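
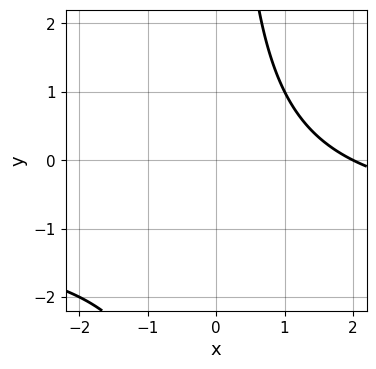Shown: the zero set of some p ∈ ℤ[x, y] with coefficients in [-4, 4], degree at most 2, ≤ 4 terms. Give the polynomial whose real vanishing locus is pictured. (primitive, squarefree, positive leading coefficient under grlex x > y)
Degree: the shape is more complex than any degree-1 curve, so deg p = 2.
Reading off the gridlines: no y-intercept at any integer in the box; it crosses the x-axis at the gridline x = 2.
These observations pin down the coefficients.

x*y + x - 2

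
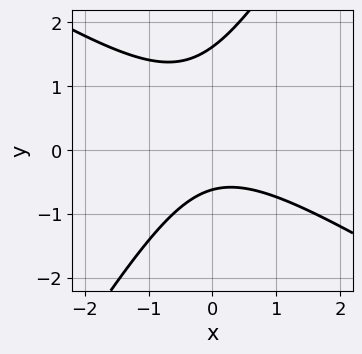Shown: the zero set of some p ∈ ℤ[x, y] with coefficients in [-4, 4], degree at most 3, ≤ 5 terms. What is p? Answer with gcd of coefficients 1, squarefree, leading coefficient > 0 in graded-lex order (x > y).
x^2 + x*y - y^2 + y + 1

1. Degree: no degree-1 curve has this shape, so deg p = 2.
2. Reading off the gridlines: no x-intercept at any integer in the box.
3. Together with the visible shape, these determine p as stated.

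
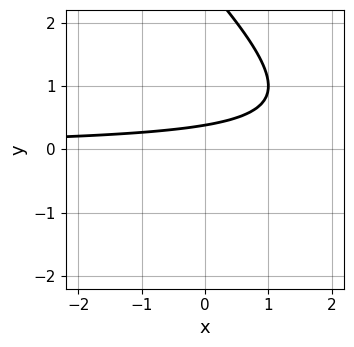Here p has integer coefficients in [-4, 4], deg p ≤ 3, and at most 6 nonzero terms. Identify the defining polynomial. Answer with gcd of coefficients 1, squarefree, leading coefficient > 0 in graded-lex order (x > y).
1. The degree is 2 — no degree-1 curve has this shape.
2. Observable constraints: no x-intercept at any integer in the box.
3. Solving for integer coefficients yields p as stated.

x*y + y^2 - 3*y + 1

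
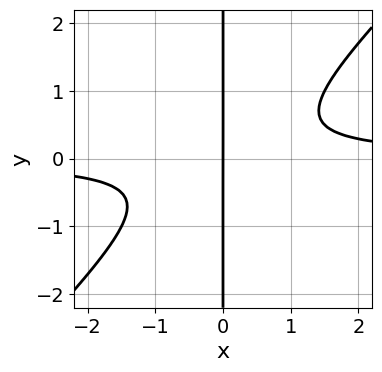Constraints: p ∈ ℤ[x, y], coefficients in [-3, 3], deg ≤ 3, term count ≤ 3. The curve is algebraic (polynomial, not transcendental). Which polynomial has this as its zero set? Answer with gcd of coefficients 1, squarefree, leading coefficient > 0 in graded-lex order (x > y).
2*x^2*y - 2*x*y^2 - x

(a) The degree is 3 — a generic line meets the curve in up to 3 points.
(b) Checking where it meets the axes: it crosses the x-axis at the gridline x = 0; the visible y-axis segment lies entirely on the curve.
(c) Together with the visible shape, these determine p as stated.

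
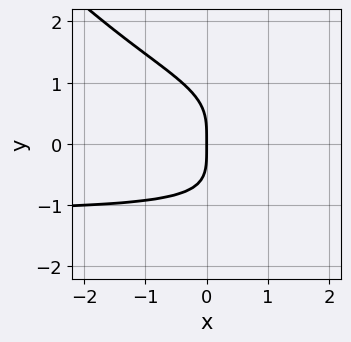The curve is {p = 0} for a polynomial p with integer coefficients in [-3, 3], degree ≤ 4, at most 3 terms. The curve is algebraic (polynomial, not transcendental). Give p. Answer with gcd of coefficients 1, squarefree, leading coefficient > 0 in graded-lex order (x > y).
(a) Degree: a generic line meets the curve in up to 4 points, so deg p = 4.
(b) Against the integer gridlines: it crosses the x-axis at the gridline x = 0; one y-axis crossing is at y = 0.
(c) Together with the visible shape, these determine p as stated.

2*x*y^3 + 2*y^4 + 3*x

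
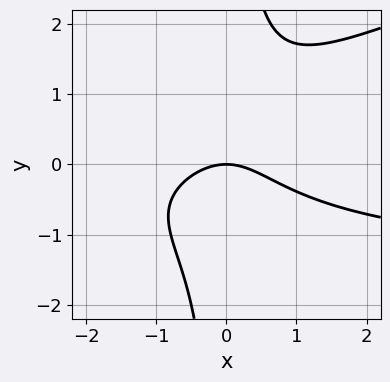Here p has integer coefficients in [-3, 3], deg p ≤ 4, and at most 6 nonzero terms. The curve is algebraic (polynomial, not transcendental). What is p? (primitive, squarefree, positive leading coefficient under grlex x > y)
First, deg p = 3. No degree-2 curve has this shape.
Then, observable constraints: one x-axis crossing is at x = 0; one y-axis crossing is at y = 0.
Finally, assembling these constraints gives the stated polynomial.

x^2*y - 3*x*y^2 + 2*x^2 + 3*y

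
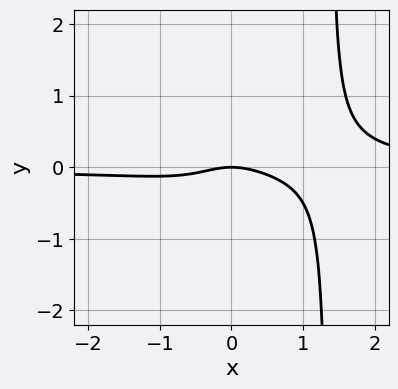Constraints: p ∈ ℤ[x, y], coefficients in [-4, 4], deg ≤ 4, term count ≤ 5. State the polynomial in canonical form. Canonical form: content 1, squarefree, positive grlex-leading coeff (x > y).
1. deg p = 4. A generic line meets the curve in up to 4 points.
2. Checking where it meets the axes: it crosses the x-axis at the gridline x = 0; it meets the y-axis at y = 0 (among the integer gridlines).
3. Matching integer coefficients to the picture gives p.

3*x^3*y - 3*x^2*y - x^2 - 2*y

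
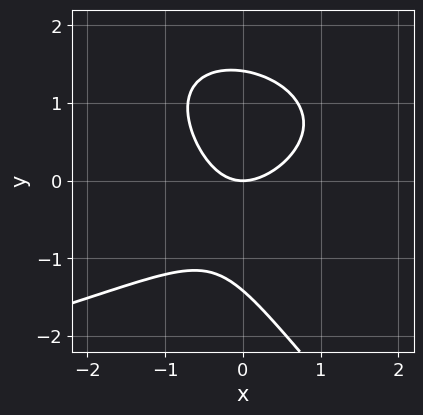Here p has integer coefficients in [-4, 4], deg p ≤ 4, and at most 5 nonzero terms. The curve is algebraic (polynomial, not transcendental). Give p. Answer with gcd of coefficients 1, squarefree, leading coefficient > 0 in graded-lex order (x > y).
1. deg p = 3.
2. From the visible intercepts: one y-axis crossing is at y = 0; it crosses the x-axis at the gridline x = 0.
3. These observations pin down the coefficients.

x*y^2 + y^3 + 2*x^2 - x*y - 2*y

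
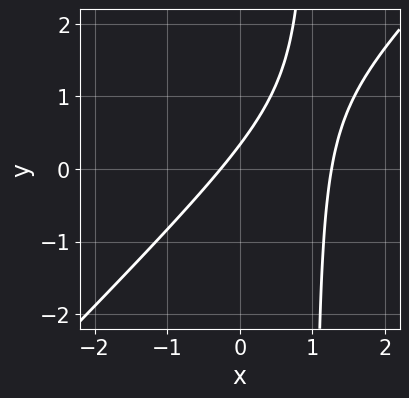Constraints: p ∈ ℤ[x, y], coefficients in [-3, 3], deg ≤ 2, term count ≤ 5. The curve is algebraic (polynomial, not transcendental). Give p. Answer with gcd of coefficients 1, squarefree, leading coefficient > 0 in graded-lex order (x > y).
The degree is 2 — a generic line meets the curve in up to 2 points.
Putting this together gives p.

3*x^2 - 3*x*y - 3*x + 3*y - 1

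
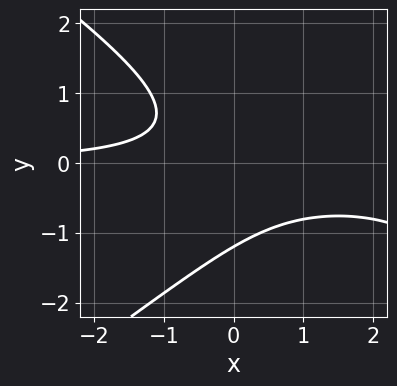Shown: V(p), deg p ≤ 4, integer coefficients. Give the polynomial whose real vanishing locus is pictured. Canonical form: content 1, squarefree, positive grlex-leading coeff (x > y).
x^2*y - 2*y^3 - 3*x*y - y^2 - 2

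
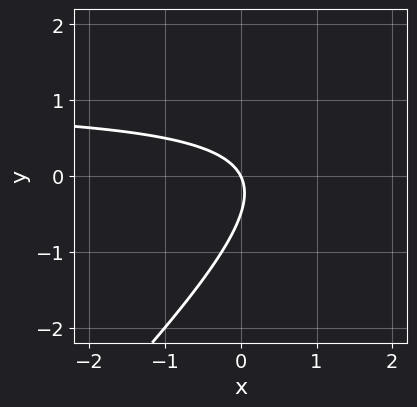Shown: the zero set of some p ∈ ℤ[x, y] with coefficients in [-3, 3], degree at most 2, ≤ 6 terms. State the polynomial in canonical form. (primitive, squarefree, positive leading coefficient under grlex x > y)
2*x*y - 2*y^2 - 2*x - y

deg p = 2.
Checking where it meets the axes: it meets the x-axis at x = 0 (among the integer gridlines); one y-axis crossing is at y = 0.
Solving for integer coefficients yields p as stated.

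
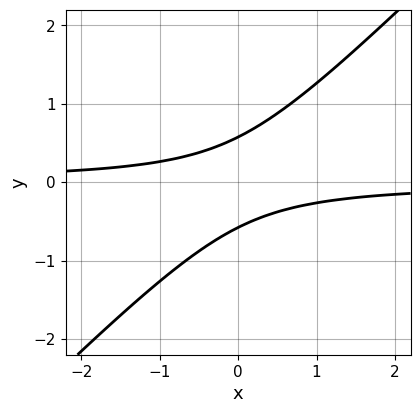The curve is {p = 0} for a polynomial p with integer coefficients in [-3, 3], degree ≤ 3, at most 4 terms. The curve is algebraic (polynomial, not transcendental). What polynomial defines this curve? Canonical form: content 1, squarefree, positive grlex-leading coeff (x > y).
3*x*y - 3*y^2 + 1

1. The degree is 2 — a generic line meets the curve in up to 2 points.
2. Reading off the gridlines: the curve avoids every integer x-axis point in the box.
3. Solving for integer coefficients yields p as stated.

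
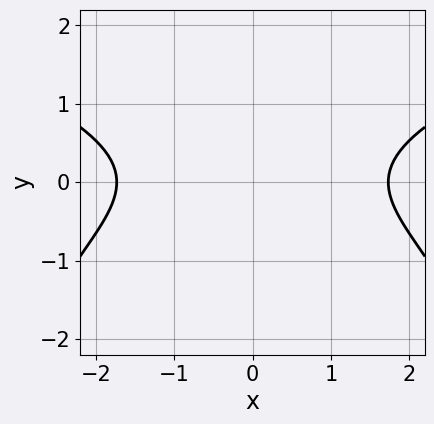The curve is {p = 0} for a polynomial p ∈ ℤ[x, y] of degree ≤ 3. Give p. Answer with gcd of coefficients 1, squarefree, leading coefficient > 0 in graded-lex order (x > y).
y^3 - x^2 + 3*y^2 + 3

(a) The degree is 3 — the shape is more complex than any degree-2 curve.
(b) Symmetries: the x ↦ −x reflection is a symmetry, so x appears only in even powers.
(c) From the visible intercepts: no y-intercept at any integer in the box.
(d) These observations pin down the coefficients.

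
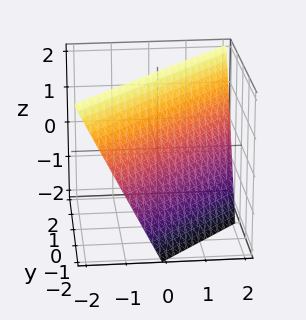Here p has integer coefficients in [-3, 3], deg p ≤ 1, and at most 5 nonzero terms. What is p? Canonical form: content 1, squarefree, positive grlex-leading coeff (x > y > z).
2*x - 2*y + z - 2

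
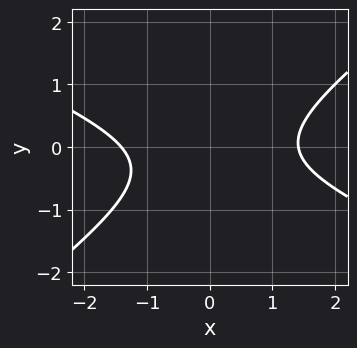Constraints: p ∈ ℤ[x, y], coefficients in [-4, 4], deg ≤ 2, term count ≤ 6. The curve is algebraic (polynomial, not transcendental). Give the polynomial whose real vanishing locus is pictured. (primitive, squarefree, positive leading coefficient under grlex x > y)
x^2 + x*y - 3*y^2 - y - 2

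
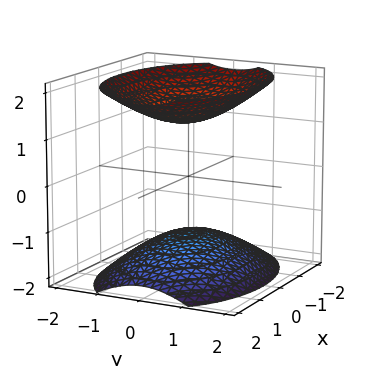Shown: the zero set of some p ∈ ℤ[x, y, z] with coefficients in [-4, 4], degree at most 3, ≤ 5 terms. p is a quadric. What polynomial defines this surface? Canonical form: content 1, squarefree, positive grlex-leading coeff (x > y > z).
x^2 + 2*y^2 - 2*z^2 + 3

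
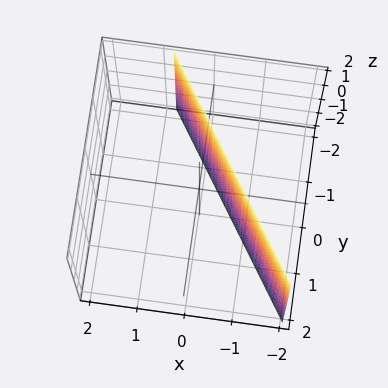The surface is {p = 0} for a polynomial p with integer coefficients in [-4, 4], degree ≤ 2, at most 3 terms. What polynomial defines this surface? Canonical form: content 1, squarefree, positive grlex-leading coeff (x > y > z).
3*x + 2*y + 2

1. The degree is 1 — every cross-section is a straight line — this is a plane.
2. From the axis intercepts and sections: no z-intercept at any integer in the box; it crosses the y-axis at the gridline y = -1.
3. Fitting integer coefficients to these (and the overall shape) gives p.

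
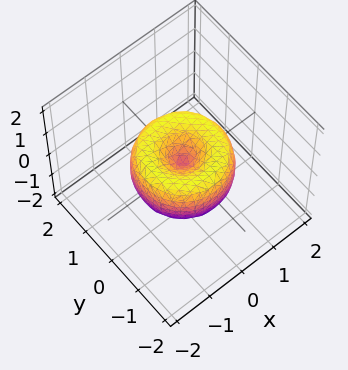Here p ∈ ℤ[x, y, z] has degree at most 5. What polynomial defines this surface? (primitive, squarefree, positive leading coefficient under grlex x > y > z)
First, deg p = 4. The shape is more complex than any degree-3 surface.
Then, by symmetry, the surface is invariant under rotation about z: p = q(x² + y², z).
Then, reading off the gridlines: it meets the x-axis at x = 0 (among the integer gridlines); it crosses the y-axis at the gridline y = 0.
Finally, these observations pin down the coefficients.

2*x^4 + 4*x^2*y^2 + 2*y^4 - 3*x^2 - 3*y^2 + 2*z^2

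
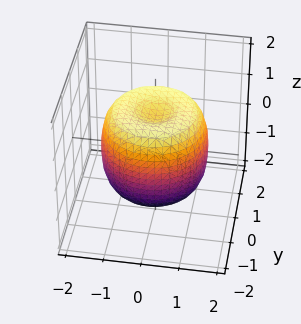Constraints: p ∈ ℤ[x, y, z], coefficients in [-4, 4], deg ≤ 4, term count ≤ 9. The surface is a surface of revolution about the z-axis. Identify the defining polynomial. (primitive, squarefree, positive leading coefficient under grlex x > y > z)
First, degree: no degree-3 surface has this shape, so deg p = 4.
Next, by symmetry, the surface is invariant under rotation about z: p = q(x² + y², z).
Then, from the axis intercepts and sections: a circular section at z = 0 has radius between 1 and 2; the z-axis gridline crossings are at z ∈ {-1, 1}.
Finally, assembling these constraints gives the stated polynomial.

2*x^4 + 4*x^2*y^2 + 2*y^4 - 3*x^2 - 3*y^2 + 2*z^2 - 2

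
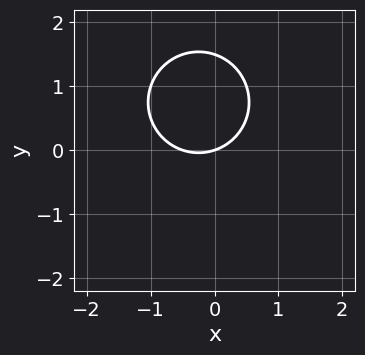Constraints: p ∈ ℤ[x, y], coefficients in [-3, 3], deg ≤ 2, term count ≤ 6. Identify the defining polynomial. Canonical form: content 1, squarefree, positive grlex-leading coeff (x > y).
The degree is 2 — a generic line meets the curve in up to 2 points.
Against the integer gridlines: it crosses the x-axis at the gridline x = 0; it meets the y-axis at y = 0 (among the integer gridlines).
Fitting integer coefficients to these (and the overall shape) gives p.

2*x^2 + 2*y^2 + x - 3*y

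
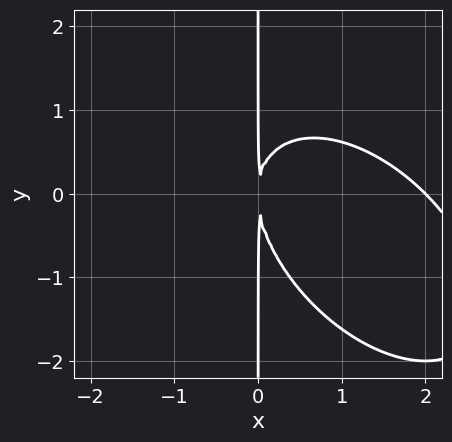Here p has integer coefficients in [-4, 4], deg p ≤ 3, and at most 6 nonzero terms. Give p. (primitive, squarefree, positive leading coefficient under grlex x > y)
x^3 + x^2*y + x*y^2 - 2*x^2

The degree is 3 — the shape is more complex than any degree-2 curve.
Checking where it meets the axes: it meets the x-axis at x = 2 (among the integer gridlines); the visible y-axis segment lies entirely on the curve.
Matching integer coefficients to the picture gives p.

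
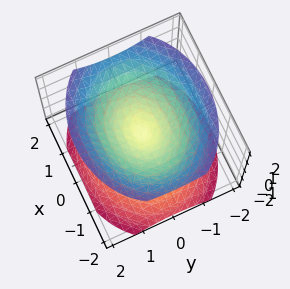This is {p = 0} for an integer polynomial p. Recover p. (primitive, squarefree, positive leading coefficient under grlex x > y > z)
First, I count 2 distinct pieces.
Next, deg p = 2.
Then, symmetries: mirror symmetry y ↦ −y ⇒ only even powers of y; mirror symmetry x ↦ −x ⇒ only even powers of x; the z ↦ −z reflection is a symmetry, so z appears only in even powers.
Then, observable constraints: it meets the x-axis at x = 0 (among the integer gridlines); it crosses the y-axis at the gridline y = 0; one z-axis crossing is at z = 0.
Finally, together with the visible shape, these determine p as stated.

2*x^2 + 3*y^2 - 3*z^2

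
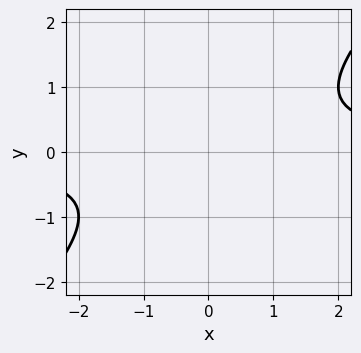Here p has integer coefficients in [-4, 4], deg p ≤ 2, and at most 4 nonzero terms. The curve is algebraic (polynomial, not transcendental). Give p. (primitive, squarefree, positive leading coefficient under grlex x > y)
First, the degree is 2 — a generic line meets the curve in up to 2 points.
Then, against the integer gridlines: no y-intercept at any integer in the box; the curve avoids every integer x-axis point in the box.
Finally, matching integer coefficients to the picture gives p.

x*y - y^2 - 1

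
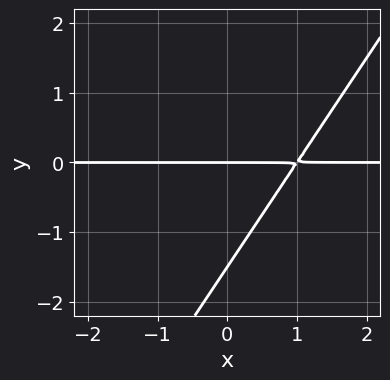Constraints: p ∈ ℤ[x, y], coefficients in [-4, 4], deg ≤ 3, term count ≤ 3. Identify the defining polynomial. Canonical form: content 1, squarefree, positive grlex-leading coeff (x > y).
3*x*y - 2*y^2 - 3*y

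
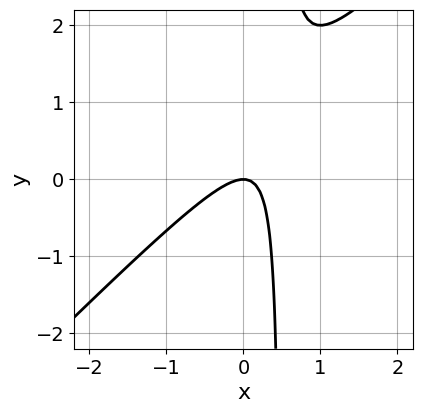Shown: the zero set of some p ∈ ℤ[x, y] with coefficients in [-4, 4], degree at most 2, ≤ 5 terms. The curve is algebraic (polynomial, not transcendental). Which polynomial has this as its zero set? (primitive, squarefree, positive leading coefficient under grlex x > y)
First, degree: a generic line meets the curve in up to 2 points, so deg p = 2.
Then, from the visible intercepts: one y-axis crossing is at y = 0; it crosses the x-axis at the gridline x = 0.
Finally, together with the visible shape, these determine p as stated.

2*x^2 - 2*x*y + y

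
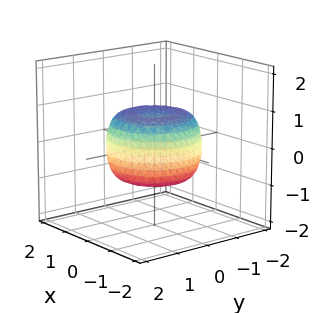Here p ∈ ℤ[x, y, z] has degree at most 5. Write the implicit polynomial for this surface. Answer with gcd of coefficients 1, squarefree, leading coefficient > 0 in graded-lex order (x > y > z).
2*x^4 + 4*x^2*y^2 + 2*y^4 - 2*x^2 - 2*y^2 + 3*z^2 - 2

First, degree: a generic line meets the surface in up to 4 points, so deg p = 4.
Then, by symmetry, the z-axis is an axis of rotation, so x and y enter only as x² + y².
Next, observable constraints: a circular section at z = 0 has radius between 1 and 2.
Finally, assembling these constraints gives the stated polynomial.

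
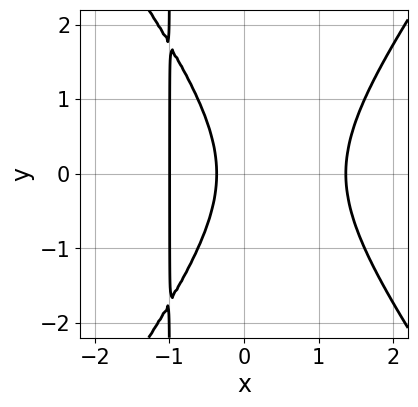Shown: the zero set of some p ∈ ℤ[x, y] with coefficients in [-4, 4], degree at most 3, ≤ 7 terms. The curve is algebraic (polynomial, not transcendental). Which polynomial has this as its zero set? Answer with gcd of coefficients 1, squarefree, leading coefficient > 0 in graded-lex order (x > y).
First, the degree is 3 — the shape is more complex than any degree-2 curve.
Then, symmetries: it's symmetric under y → −y, forcing even powers of y.
Next, observable constraints: it meets the x-axis at x = -1 (among the integer gridlines); the curve avoids every integer y-axis point in the box.
Finally, matching integer coefficients to the picture gives p.

2*x^3 - x*y^2 - y^2 - 3*x - 1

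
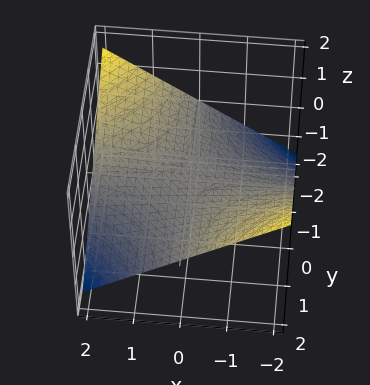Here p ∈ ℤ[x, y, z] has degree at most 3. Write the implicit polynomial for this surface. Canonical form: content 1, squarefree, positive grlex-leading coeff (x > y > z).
The degree is 2 — a saddle surface; a quadric.
Reading off the gridlines: it meets the z-axis at z = 0 (among the integer gridlines); every point of the y-axis in the box is on the surface.
The integer polynomial consistent with all of this is the stated p. Check: (-1, 0, 0) on the x-axis lies on the surface, and p(-1, 0, 0) = 0. ✓

x*y + 3*z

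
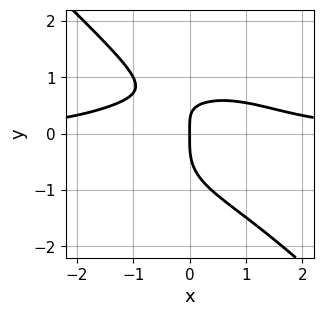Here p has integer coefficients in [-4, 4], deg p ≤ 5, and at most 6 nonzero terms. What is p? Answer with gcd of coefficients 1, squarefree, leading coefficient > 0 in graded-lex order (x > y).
x^3*y + x*y^3 + 2*y^4 + 2*x*y - 2*x

First, deg p = 4. A generic line meets the curve in up to 4 points.
Next, observable constraints: one y-axis crossing is at y = 0; one x-axis crossing is at x = 0.
Finally, these observations pin down the coefficients.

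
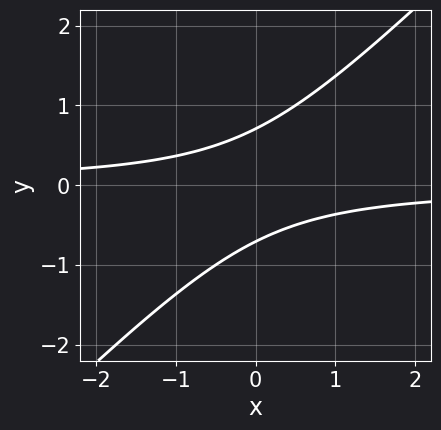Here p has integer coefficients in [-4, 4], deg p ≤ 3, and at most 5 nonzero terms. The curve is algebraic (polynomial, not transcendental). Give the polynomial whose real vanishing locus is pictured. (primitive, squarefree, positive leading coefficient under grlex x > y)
deg p = 2. No degree-1 curve has this shape.
From the axis intercepts and sections: the curve avoids every integer x-axis point in the box.
Together with the visible shape, these determine p as stated.

2*x*y - 2*y^2 + 1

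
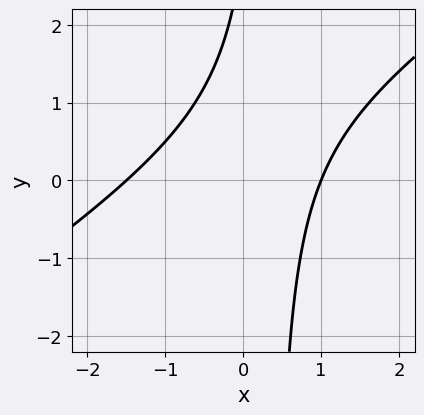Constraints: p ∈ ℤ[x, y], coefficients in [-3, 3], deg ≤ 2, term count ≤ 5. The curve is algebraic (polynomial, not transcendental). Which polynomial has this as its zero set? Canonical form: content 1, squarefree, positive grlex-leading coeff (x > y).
2*x^2 - 3*x*y + x + y - 3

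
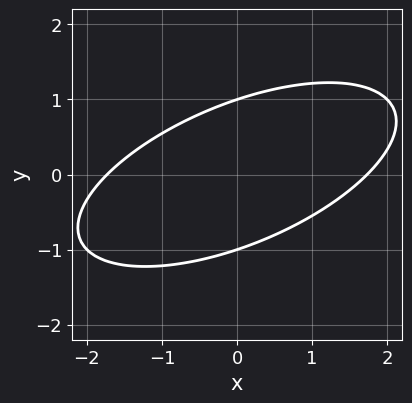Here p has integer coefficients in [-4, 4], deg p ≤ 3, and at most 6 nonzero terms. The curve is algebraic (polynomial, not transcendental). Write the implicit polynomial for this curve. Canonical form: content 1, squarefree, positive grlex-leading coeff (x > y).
x^2 - 2*x*y + 3*y^2 - 3

First, degree: no degree-1 curve has this shape, so deg p = 2.
Next, from the axis intercepts and sections: among the integer gridlines, it crosses the y-axis at y ∈ {-1, 1}.
Finally, solving for integer coefficients yields p as stated.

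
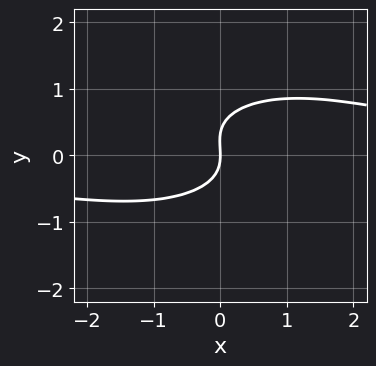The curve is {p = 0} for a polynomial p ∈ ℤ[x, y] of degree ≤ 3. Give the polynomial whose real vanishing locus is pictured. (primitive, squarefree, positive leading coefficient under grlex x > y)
x^2*y + 3*y^3 - y^2 - 2*x

(a) Degree: no degree-2 curve has this shape, so deg p = 3.
(b) Reading off the gridlines: it crosses the y-axis at the gridline y = 0; it crosses the x-axis at the gridline x = 0.
(c) Putting this together gives p.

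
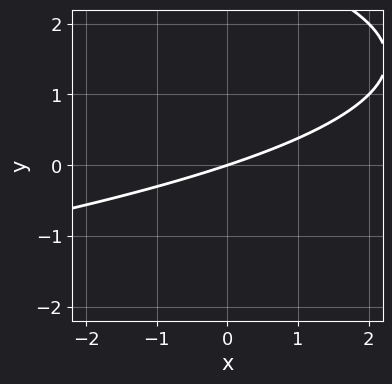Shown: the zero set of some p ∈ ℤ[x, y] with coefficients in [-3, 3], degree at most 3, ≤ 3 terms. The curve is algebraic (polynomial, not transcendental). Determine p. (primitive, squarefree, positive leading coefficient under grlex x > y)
First, the degree is 2 — no degree-1 curve has this shape.
Next, checking where it meets the axes: one x-axis crossing is at x = 0; it crosses the y-axis at the gridline y = 0.
Finally, the integer polynomial consistent with all of this is the stated p.

y^2 + x - 3*y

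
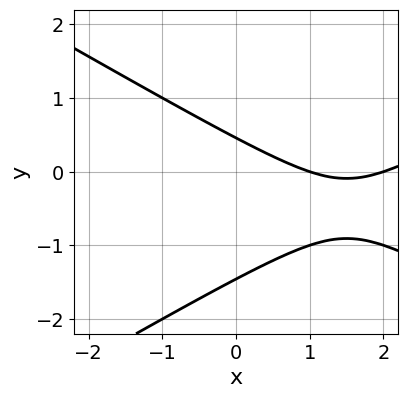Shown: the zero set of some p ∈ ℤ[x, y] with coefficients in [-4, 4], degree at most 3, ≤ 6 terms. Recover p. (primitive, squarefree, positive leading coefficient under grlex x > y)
First, deg p = 2. No degree-1 curve has this shape.
Next, observable constraints: among the integer gridlines, it crosses the x-axis at x ∈ {1, 2}.
Finally, the integer polynomial consistent with all of this is the stated p.

x^2 - 3*y^2 - 3*x - 3*y + 2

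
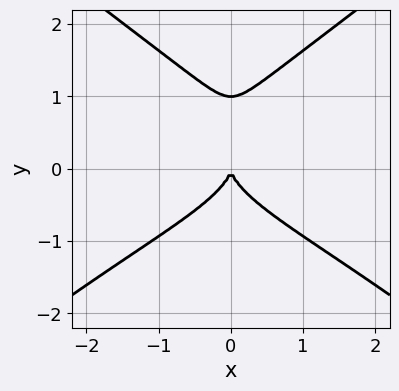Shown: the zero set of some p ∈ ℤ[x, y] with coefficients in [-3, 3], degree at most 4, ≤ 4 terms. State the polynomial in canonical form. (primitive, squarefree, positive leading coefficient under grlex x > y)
1. Degree: a generic line meets the curve in up to 4 points, so deg p = 4.
2. Symmetries: the x ↦ −x reflection is a symmetry, so x appears only in even powers.
3. From the visible intercepts: the y-axis gridline crossings are at y ∈ {0, 1}; it crosses the x-axis at the gridline x = 0.
4. The integer polynomial consistent with all of this is the stated p.

2*x^2*y^2 - 3*y^4 + 3*y^3 + 3*x^2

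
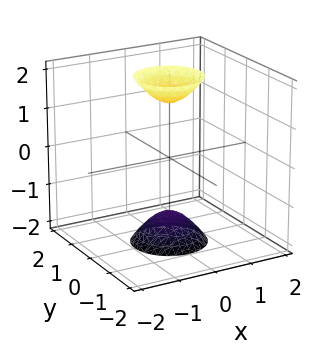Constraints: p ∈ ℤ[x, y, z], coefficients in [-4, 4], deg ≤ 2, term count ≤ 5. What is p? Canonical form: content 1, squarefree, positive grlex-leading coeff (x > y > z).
3*x^2 + 3*y^2 - z^2 + 2

(a) There are 2 components. They look like related sheets of one shape, so recover p as a whole.
(b) Degree: the shape is more complex than any degree-1 surface, so deg p = 2.
(c) Symmetries: rotational symmetry about the z-axis ⇒ p depends on x, y only through x² + y².
(d) Checking where it meets the axes: it misses every integer gridline on the y-axis; the surface avoids every integer x-axis point in the box; a circular section at z = -2 has radius between 0 and 1.
(e) Matching integer coefficients to the picture gives p.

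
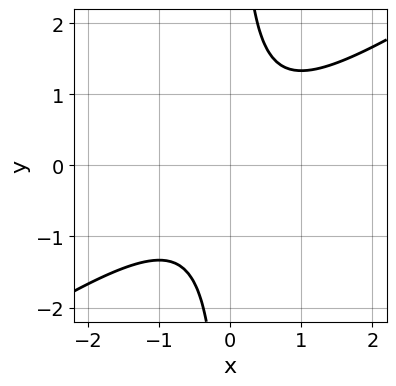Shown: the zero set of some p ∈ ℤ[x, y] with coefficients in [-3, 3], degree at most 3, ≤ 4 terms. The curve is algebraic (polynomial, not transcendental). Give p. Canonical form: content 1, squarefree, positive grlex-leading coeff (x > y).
1. deg p = 2.
2. From the visible intercepts: it misses every integer gridline on the x-axis; the curve avoids every integer y-axis point in the box.
3. Solving for integer coefficients yields p as stated.

2*x^2 - 3*x*y + 2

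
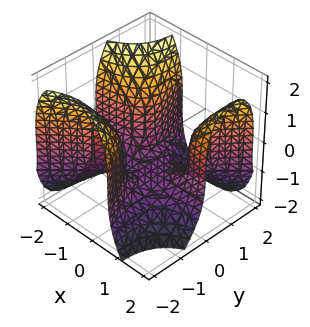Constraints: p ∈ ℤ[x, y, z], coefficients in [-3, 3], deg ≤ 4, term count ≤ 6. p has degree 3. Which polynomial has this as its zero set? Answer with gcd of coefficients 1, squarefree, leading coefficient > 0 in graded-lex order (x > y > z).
1. deg p = 3. A generic line meets the surface in up to 3 points.
2. Reading off the gridlines: it misses every integer gridline on the x-axis; it crosses the y-axis at the gridline y = -1.
3. The integer polynomial consistent with all of this is the stated p. Check: (0, 0, -1) on the z-axis lies on the surface, and p(0, 0, -1) = 0. ✓

3*x^2*y - 2*x*y^2 - y^3 - z^3 - 1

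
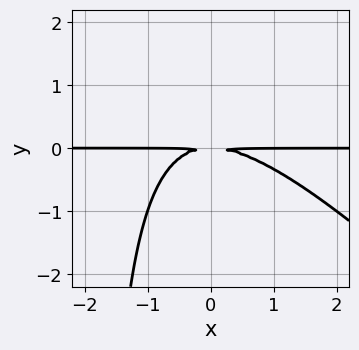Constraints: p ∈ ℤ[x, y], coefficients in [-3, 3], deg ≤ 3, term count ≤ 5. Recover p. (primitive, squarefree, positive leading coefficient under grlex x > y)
x^2*y + x*y^2 + 2*y^2

1. The degree is 3 — a generic line meets the curve in up to 3 points.
2. Reading off the gridlines: the visible x-axis segment lies entirely on the curve.
3. These observations pin down the coefficients.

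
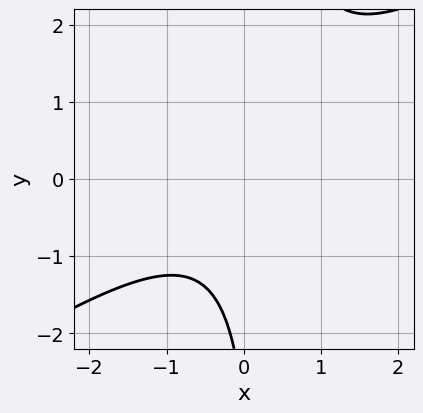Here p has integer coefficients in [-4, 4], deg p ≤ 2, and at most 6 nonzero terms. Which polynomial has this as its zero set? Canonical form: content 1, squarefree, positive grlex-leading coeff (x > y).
2*x^2 - 3*x*y + y + 3

The degree is 2 — the shape is more complex than any degree-1 curve.
From the axis intercepts and sections: the curve avoids every integer x-axis point in the box; the curve avoids every integer y-axis point in the box.
The integer polynomial consistent with all of this is the stated p.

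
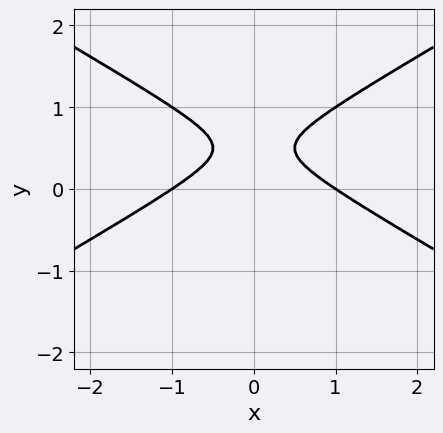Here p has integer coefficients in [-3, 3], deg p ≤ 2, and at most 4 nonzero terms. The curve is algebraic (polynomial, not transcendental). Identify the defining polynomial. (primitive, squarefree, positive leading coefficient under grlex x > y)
x^2 - 3*y^2 + 3*y - 1

(a) Degree: the shape is more complex than any degree-1 curve, so deg p = 2.
(b) Symmetries: mirror symmetry x ↦ −x ⇒ only even powers of x.
(c) Reading off the gridlines: the x-axis gridline crossings are at x ∈ {-1, 1}; it misses every integer gridline on the y-axis.
(d) These observations pin down the coefficients.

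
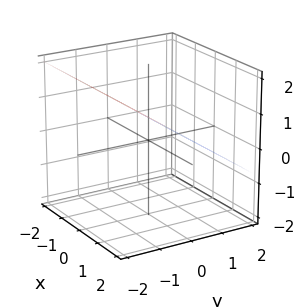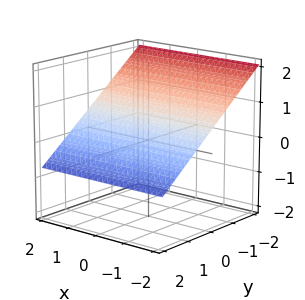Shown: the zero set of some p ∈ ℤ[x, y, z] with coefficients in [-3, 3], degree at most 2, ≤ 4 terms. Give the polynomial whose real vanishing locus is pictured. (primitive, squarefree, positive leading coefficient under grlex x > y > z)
(a) The degree is 1 — the surface is flat (a plane).
(b) Reading off the gridlines: it meets the y-axis at y = 1 (among the integer gridlines); it misses every integer gridline on the x-axis.
(c) Matching integer coefficients to the picture gives p.

2*y + 3*z - 2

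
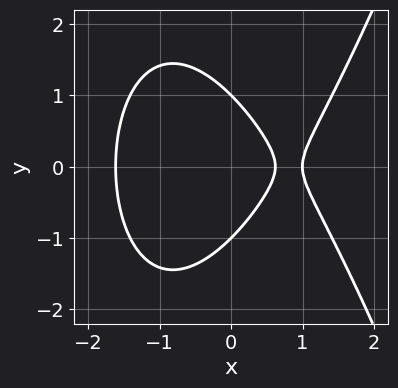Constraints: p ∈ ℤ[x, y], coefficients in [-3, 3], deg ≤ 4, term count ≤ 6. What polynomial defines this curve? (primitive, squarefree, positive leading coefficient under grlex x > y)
x^3 - y^2 - 2*x + 1

(a) Degree: a generic line meets the curve in up to 3 points, so deg p = 3.
(b) Symmetries: the y ↦ −y reflection is a symmetry, so y appears only in even powers.
(c) Checking where it meets the axes: the y-axis gridline crossings are at y ∈ {-1, 1}; it meets the x-axis at x = 1 (among the integer gridlines).
(d) These observations pin down the coefficients.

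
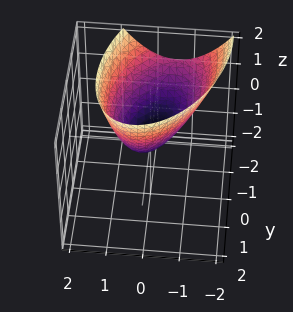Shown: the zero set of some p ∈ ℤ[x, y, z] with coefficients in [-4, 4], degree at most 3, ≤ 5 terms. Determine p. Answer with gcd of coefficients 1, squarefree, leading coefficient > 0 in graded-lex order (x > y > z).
2*x^2 - x*y + y^2 + y*z - 2*z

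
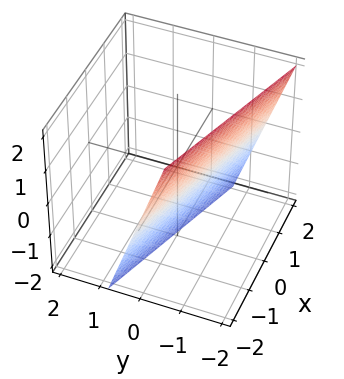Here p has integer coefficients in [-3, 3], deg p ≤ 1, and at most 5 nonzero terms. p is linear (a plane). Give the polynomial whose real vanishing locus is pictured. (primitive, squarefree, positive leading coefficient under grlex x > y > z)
x + 3*y + z + 2

1. The degree is 1 — every cross-section is a straight line — this is a plane.
2. From the visible intercepts: it meets the x-axis at x = -2 (among the integer gridlines); it crosses the z-axis at the gridline z = -2.
3. Fitting integer coefficients to these (and the overall shape) gives p.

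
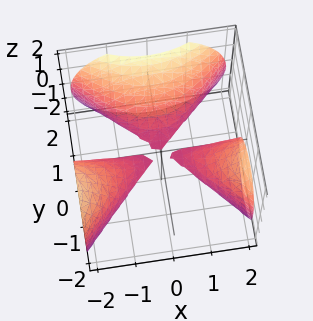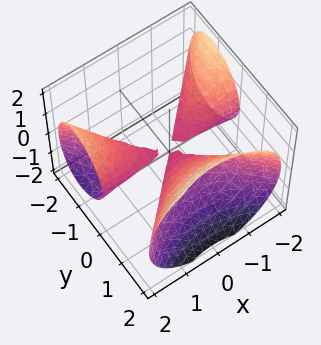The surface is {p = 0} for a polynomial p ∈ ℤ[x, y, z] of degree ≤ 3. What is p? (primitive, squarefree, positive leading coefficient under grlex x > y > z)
1. There are 3 components.
2. The degree is 3 — no degree-2 surface has this shape.
3. Checking where it meets the axes: the visible x-axis segment lies entirely on the surface; one z-axis crossing is at z = 0.
4. These observations pin down the coefficients.

2*x^2*y - 2*y^3 + 3*z^2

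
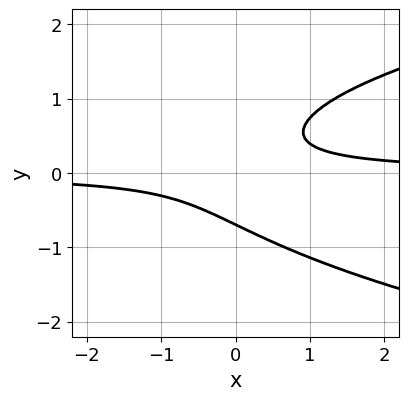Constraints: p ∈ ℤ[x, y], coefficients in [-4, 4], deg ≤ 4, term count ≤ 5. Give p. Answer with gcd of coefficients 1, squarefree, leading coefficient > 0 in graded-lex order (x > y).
(a) The degree is 3 — the shape is more complex than any degree-2 curve.
(b) Checking where it meets the axes: the curve avoids every integer x-axis point in the box.
(c) Assembling these constraints gives the stated polynomial.

3*y^3 - 3*x*y + 1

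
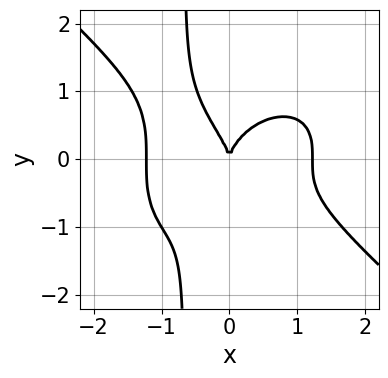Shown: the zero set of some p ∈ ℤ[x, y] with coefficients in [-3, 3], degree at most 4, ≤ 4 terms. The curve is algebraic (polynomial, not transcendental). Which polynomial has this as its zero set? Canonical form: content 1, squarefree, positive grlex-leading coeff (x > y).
(a) Degree: no degree-3 curve has this shape, so deg p = 4.
(b) From the axis intercepts and sections: it meets the y-axis at y = 0 (among the integer gridlines); one x-axis crossing is at x = 0.
(c) Putting this together gives p.

2*x^4 + 3*x*y^3 + 2*y^3 - 3*x^2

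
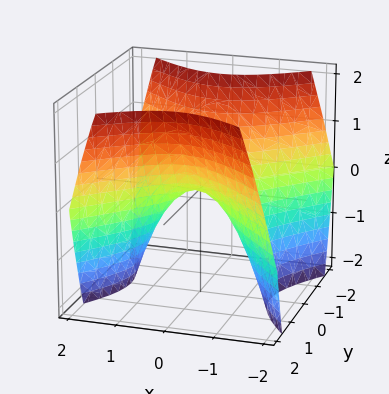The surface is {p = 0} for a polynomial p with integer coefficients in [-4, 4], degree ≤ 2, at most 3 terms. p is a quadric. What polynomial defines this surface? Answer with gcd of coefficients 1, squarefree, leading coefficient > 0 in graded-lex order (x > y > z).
x^2 - y^2 + z

1. Degree: a saddle surface; a quadric, so deg p = 2.
2. Symmetries: mirror symmetry x ↦ −x ⇒ only even powers of x; mirror symmetry y ↦ −y ⇒ only even powers of y.
3. Against the integer gridlines: it meets the y-axis at y = 0 (among the integer gridlines); it crosses the x-axis at the gridline x = 0; it meets the z-axis at z = 0 (among the integer gridlines).
4. Putting this together gives p.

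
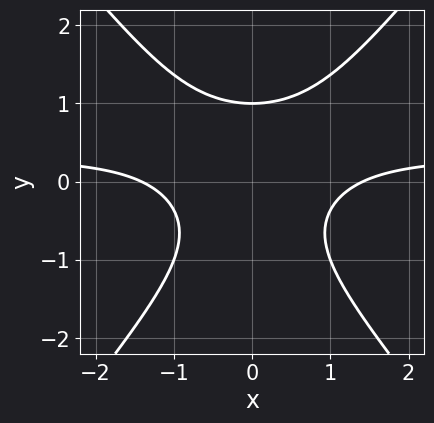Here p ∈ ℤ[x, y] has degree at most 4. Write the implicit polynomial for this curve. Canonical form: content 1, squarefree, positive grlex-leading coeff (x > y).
3*x^2*y - 2*y^3 - x^2 + 2

(a) The degree is 3 — no degree-2 curve has this shape.
(b) Symmetries: the x ↦ −x reflection is a symmetry, so x appears only in even powers.
(c) From the axis intercepts and sections: one y-axis crossing is at y = 1.
(d) Assembling these constraints gives the stated polynomial.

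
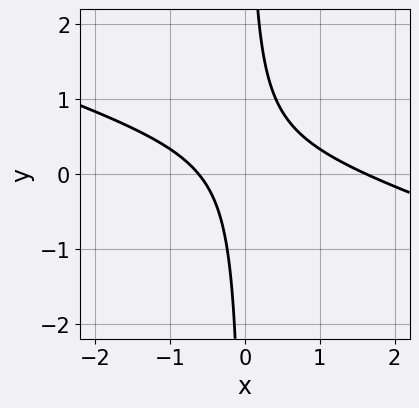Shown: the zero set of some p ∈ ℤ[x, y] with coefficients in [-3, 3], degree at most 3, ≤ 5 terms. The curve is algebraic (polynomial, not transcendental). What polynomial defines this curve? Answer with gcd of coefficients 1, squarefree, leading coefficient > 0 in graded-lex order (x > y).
1. The degree is 2 — a generic line meets the curve in up to 2 points.
2. Observable constraints: no y-intercept at any integer in the box.
3. These observations pin down the coefficients.

x^2 + 3*x*y - x - 1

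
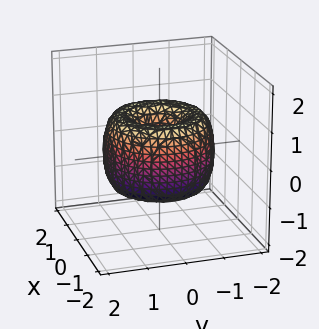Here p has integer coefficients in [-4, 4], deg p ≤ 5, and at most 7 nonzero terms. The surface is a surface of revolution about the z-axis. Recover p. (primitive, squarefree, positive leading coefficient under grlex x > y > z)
1. The degree is 4 — a generic line meets the surface in up to 4 points.
2. Symmetries: rotational symmetry about the z-axis ⇒ p depends on x, y only through x² + y².
3. Reading off the gridlines: it meets the z-axis at z = 0 (among the integer gridlines); it crosses the x-axis at the gridline x = 0.
4. Matching integer coefficients to the picture gives p.

x^4 + 2*x^2*y^2 + y^4 - 2*x^2 - 2*y^2 + z^2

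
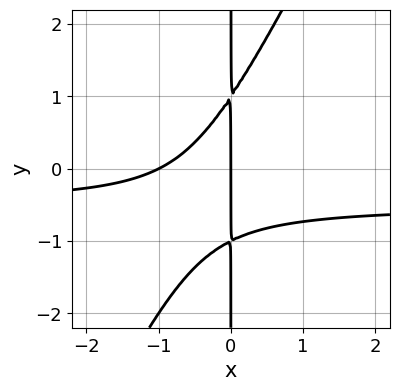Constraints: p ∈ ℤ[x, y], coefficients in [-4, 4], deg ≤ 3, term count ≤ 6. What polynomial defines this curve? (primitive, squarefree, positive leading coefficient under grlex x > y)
Degree: no degree-2 curve has this shape, so deg p = 3.
From the axis intercepts and sections: among the integer gridlines, it crosses the x-axis at x ∈ {-1, 0}; the visible y-axis segment lies entirely on the curve.
The integer polynomial consistent with all of this is the stated p.

2*x^2*y - x*y^2 + x^2 + x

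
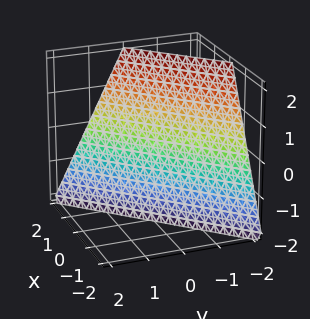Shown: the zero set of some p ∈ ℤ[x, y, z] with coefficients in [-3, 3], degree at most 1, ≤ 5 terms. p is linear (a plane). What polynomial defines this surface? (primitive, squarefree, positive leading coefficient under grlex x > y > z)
First, degree: the surface is flat (a plane), so deg p = 1.
Then, reading off the gridlines: it meets the x-axis at x = 1 (among the integer gridlines); it meets the z-axis at z = -2 (among the integer gridlines); it crosses the y-axis at the gridline y = -1.
Finally, matching integer coefficients to the picture gives p.

2*x - 2*y - z - 2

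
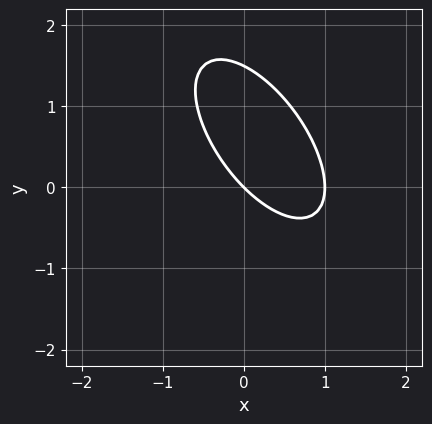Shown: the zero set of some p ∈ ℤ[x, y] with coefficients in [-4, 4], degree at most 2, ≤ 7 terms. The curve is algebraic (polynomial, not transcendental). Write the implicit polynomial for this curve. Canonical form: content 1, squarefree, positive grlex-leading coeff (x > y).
1. The degree is 2 — the shape is more complex than any degree-1 curve.
2. Observable constraints: it crosses the y-axis at the gridline y = 0; the x-axis gridline crossings are at x ∈ {0, 1}.
3. Together with the visible shape, these determine p as stated.

3*x^2 + 3*x*y + 2*y^2 - 3*x - 3*y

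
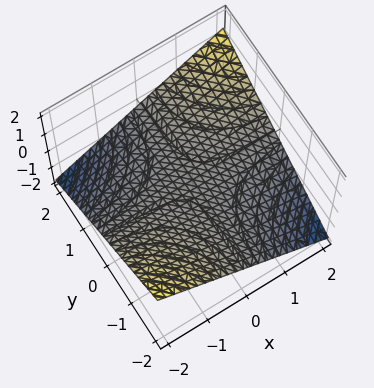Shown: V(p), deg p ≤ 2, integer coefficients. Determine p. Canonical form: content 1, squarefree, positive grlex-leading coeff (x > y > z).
deg p = 2. A saddle surface; a quadric.
Against the integer gridlines: it meets the z-axis at z = 0 (among the integer gridlines); every point of the x-axis in the box is on the surface.
Assembling these constraints gives the stated polynomial. Check: (0, 2, 0) on the y-axis lies on the surface, and p(0, 2, 0) = 0. ✓

x*y - 3*z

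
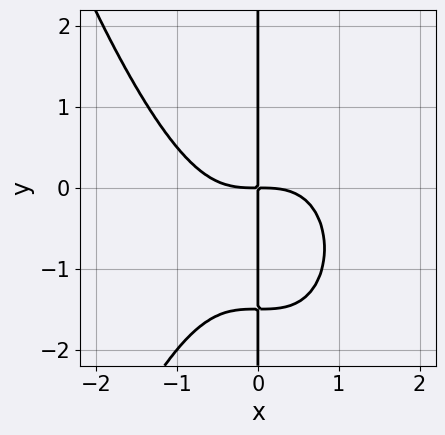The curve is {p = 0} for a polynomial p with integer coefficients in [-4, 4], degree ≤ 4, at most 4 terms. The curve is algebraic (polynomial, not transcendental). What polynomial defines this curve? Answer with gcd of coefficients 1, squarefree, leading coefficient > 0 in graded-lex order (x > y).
(a) The degree is 4 — the shape is more complex than any degree-3 curve.
(b) From the visible intercepts: the visible y-axis segment lies entirely on the curve.
(c) Fitting integer coefficients to these (and the overall shape) gives p.

2*x^4 + 2*x*y^2 + 3*x*y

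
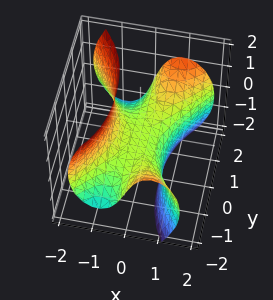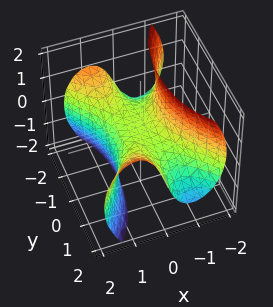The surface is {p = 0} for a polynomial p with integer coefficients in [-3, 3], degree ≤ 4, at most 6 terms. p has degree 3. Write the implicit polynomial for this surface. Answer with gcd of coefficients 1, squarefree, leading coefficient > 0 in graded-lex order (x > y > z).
3*x^3 - 2*x*y^2 + 2*x*z^2 - x*y + 3*z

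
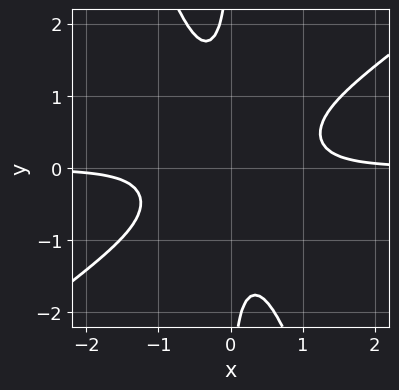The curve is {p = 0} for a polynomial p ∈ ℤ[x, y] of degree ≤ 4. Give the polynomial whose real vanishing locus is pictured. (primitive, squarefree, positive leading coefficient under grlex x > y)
First, the degree is 4 — a generic line meets the curve in up to 4 points.
Next, from the visible intercepts: it misses every integer gridline on the x-axis; it misses every integer gridline on the y-axis.
Finally, together with the visible shape, these determine p as stated.

2*x^3*y - 2*x^2*y^2 - x*y^3 - 1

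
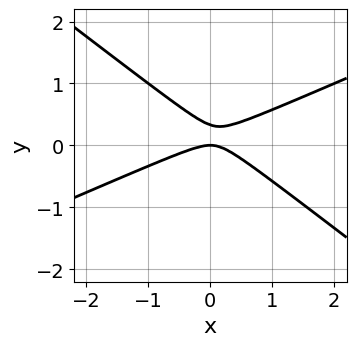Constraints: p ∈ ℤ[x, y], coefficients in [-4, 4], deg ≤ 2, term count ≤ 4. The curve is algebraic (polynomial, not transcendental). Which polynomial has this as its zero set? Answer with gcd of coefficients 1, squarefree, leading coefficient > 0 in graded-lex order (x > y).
First, degree: a generic line meets the curve in up to 2 points, so deg p = 2.
Then, from the visible intercepts: it crosses the y-axis at the gridline y = 0; it crosses the x-axis at the gridline x = 0.
Finally, these observations pin down the coefficients.

x^2 - x*y - 3*y^2 + y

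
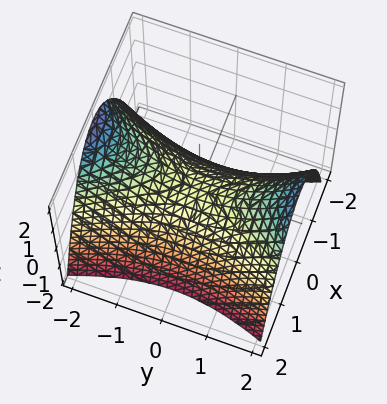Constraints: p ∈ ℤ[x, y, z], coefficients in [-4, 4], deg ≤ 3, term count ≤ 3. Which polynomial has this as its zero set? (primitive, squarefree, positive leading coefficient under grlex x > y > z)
1. deg p = 2. A hyperbolic paraboloid; a quadric.
2. Symmetries: the x ↦ −x reflection is a symmetry, so x appears only in even powers; the y ↦ −y reflection is a symmetry, so y appears only in even powers.
3. From the axis intercepts and sections: it crosses the z-axis at the gridline z = 0; it crosses the y-axis at the gridline y = 0; one x-axis crossing is at x = 0.
4. Assembling these constraints gives the stated polynomial.

3*x^2 - y^2 + 3*z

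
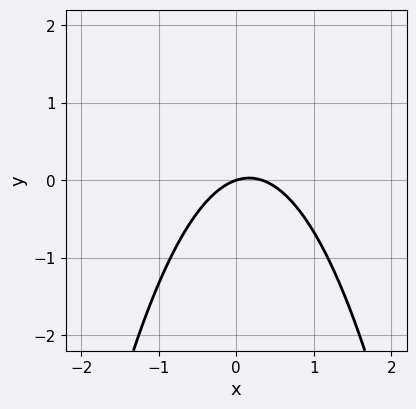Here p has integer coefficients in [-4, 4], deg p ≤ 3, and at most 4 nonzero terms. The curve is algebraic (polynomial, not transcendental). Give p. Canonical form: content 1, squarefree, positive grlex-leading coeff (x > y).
3*x^2 - x + 3*y

The degree is 2 — the shape is more complex than any degree-1 curve.
Observable constraints: it crosses the x-axis at the gridline x = 0; one y-axis crossing is at y = 0.
These observations pin down the coefficients.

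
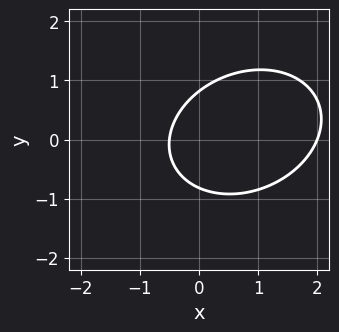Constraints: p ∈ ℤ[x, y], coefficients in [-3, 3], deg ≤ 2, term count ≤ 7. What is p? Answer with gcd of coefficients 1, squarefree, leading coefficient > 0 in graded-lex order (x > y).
2*x^2 - x*y + 3*y^2 - 3*x - 2

Degree: no degree-1 curve has this shape, so deg p = 2.
Against the integer gridlines: it crosses the x-axis at the gridline x = 2.
Matching integer coefficients to the picture gives p.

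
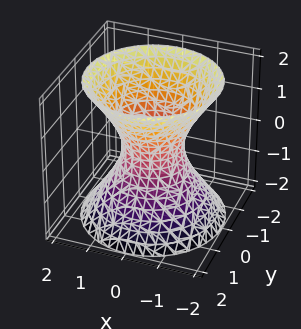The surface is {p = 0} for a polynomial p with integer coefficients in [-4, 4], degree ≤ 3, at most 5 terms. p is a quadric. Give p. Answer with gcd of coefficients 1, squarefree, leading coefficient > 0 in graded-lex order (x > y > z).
First, deg p = 2. One connected sheet with a waist; a quadric.
Then, symmetries: rotational symmetry about the z-axis ⇒ p depends on x, y only through x² + y²; it's symmetric under z → −z, forcing even powers of z.
Then, from the axis intercepts and sections: a circular section at z = 2 has radius between 1 and 2; no z-intercept at any integer in the box.
Finally, assembling these constraints gives the stated polynomial.

3*x^2 + 3*y^2 - 2*z^2 - 2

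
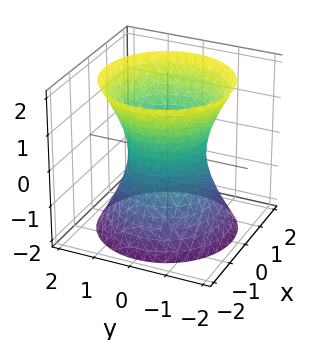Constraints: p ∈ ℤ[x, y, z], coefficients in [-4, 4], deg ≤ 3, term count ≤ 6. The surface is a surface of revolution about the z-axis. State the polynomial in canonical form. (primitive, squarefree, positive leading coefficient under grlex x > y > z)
2*x^2 + 2*y^2 - z^2 - 2

1. deg p = 2.
2. Symmetry: the surface is invariant under rotation about z: p = q(x² + y², z).
3. Checking where it meets the axes: no z-intercept at any integer in the box; the x-axis gridline crossings are at x ∈ {-1, 1}; a circular section at z = 2 has radius between 1 and 2.
4. Matching integer coefficients to the picture gives p.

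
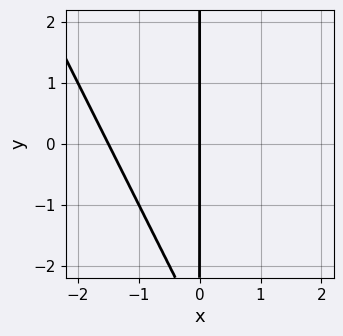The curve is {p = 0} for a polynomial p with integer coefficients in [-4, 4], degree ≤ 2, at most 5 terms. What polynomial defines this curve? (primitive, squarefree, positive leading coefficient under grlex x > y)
2*x^2 + x*y + 3*x

Degree: no degree-1 curve has this shape, so deg p = 2.
From the axis intercepts and sections: the visible y-axis segment lies entirely on the curve; one x-axis crossing is at x = 0.
The integer polynomial consistent with all of this is the stated p.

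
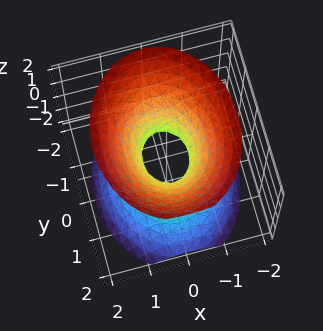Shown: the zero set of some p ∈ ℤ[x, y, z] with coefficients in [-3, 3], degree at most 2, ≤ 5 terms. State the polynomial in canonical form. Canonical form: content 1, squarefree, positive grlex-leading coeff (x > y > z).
(a) deg p = 2.
(b) Symmetries: it's symmetric under x → −x, forcing even powers of x; the y ↦ −y reflection is a symmetry, so y appears only in even powers; the z ↦ −z reflection is a symmetry, so z appears only in even powers.
(c) Reading off the gridlines: it misses every integer gridline on the z-axis.
(d) Matching integer coefficients to the picture gives p.

3*x^2 + 2*y^2 - 2*z^2 - 1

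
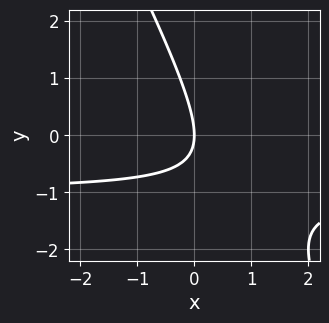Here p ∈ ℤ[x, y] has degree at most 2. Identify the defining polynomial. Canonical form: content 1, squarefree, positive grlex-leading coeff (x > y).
1. Degree: no degree-1 curve has this shape, so deg p = 2.
2. From the axis intercepts and sections: it meets the x-axis at x = 0 (among the integer gridlines); it meets the y-axis at y = 0 (among the integer gridlines).
3. Assembling these constraints gives the stated polynomial.

2*x*y + y^2 + 2*x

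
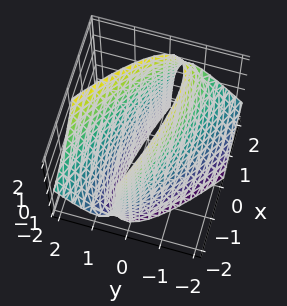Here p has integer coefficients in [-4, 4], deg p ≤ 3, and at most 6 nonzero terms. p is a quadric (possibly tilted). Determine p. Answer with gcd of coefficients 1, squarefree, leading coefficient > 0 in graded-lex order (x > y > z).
x^2 + 3*x*y + 3*y^2 - 2*y*z - 3

deg p = 2. No degree-1 surface has this shape.
Reading off the gridlines: the y-axis gridline crossings are at y ∈ {-1, 1}; it misses every integer gridline on the z-axis.
Fitting integer coefficients to these (and the overall shape) gives p.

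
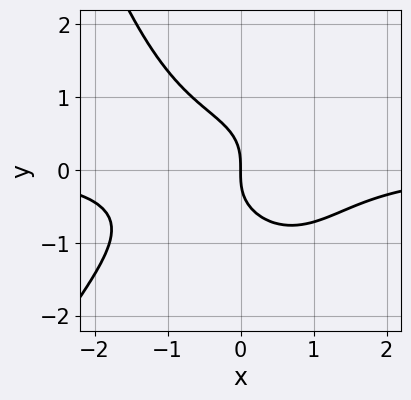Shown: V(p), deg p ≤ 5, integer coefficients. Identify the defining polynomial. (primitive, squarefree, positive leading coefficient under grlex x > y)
2*x^3*y - x^2*y^2 + 3*y^3 + 3*x

(a) deg p = 4. No degree-3 curve has this shape.
(b) From the axis intercepts and sections: it meets the x-axis at x = 0 (among the integer gridlines); it crosses the y-axis at the gridline y = 0.
(c) The integer polynomial consistent with all of this is the stated p.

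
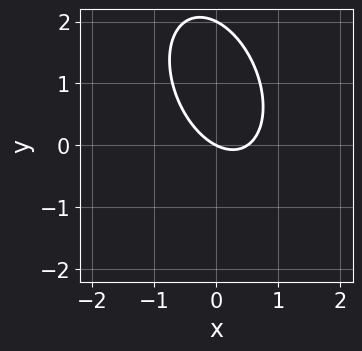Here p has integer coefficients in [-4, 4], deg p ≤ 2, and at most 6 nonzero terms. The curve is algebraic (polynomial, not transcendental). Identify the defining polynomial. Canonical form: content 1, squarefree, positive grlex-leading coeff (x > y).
1. The degree is 2 — a generic line meets the curve in up to 2 points.
2. From the visible intercepts: it crosses the x-axis at the gridline x = 0; among the integer gridlines, it crosses the y-axis at y ∈ {0, 2}.
3. The integer polynomial consistent with all of this is the stated p.

2*x^2 + x*y + y^2 - x - 2*y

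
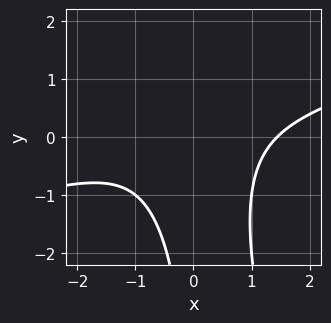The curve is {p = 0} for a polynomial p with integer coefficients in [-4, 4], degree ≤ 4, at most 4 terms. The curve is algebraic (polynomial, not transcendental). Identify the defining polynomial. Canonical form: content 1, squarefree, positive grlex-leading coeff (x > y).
First, the degree is 3 — a generic line meets the curve in up to 3 points.
Next, observable constraints: it misses every integer gridline on the y-axis.
Finally, together with the visible shape, these determine p as stated.

x^3 - 3*x^2*y - x*y^2 - 3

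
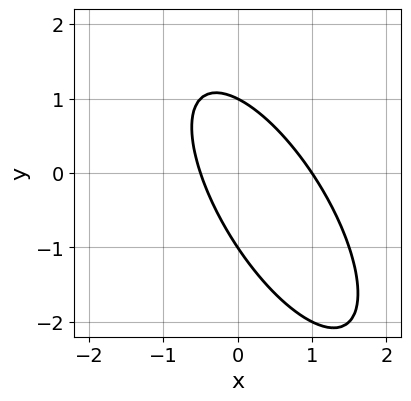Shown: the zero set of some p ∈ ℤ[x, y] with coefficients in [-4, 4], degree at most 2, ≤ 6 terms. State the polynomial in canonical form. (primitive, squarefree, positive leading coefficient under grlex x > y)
(a) deg p = 2.
(b) From the axis intercepts and sections: among the integer gridlines, it crosses the y-axis at y ∈ {-1, 1}; it crosses the x-axis at the gridline x = 1.
(c) These observations pin down the coefficients.

2*x^2 + 2*x*y + y^2 - x - 1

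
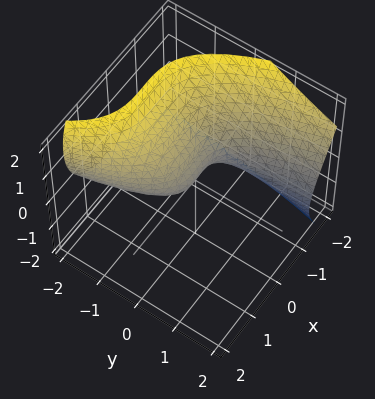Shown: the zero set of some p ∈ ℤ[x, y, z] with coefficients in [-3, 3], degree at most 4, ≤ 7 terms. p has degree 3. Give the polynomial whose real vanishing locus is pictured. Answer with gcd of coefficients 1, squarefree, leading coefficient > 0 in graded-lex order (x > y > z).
2*x^3 + x^2 + 3*y*z + 3*z^2 + 3*y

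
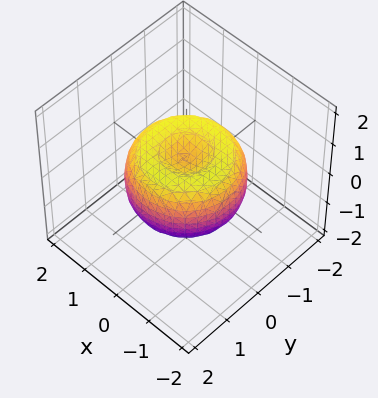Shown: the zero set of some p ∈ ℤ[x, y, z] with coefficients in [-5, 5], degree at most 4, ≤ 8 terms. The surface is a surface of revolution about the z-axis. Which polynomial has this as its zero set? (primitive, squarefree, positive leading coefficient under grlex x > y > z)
2*x^4 + 4*x^2*y^2 + 2*y^4 - 3*x^2 - 3*y^2 + 3*z^2 - 1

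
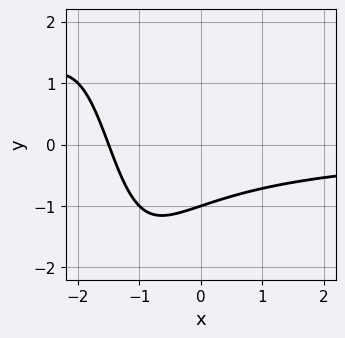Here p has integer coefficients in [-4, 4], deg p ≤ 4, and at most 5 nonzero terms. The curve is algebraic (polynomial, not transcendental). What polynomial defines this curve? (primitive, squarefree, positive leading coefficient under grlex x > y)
x^2*y + 3*x*y + 2*x + 3*y + 3

1. Degree: a generic line meets the curve in up to 3 points, so deg p = 3.
2. Checking where it meets the axes: it meets the y-axis at y = -1 (among the integer gridlines).
3. The integer polynomial consistent with all of this is the stated p.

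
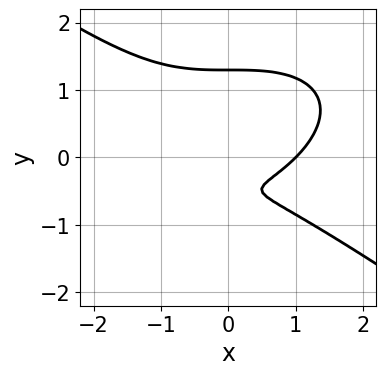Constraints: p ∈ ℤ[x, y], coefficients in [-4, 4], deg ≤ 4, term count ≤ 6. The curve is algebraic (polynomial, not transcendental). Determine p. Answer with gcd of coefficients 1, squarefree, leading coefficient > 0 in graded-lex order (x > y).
x^3 + 3*y^3 - y^2 - 3*y - 1

(a) deg p = 3. No degree-2 curve has this shape.
(b) Reading off the gridlines: it meets the x-axis at x = 1 (among the integer gridlines).
(c) The integer polynomial consistent with all of this is the stated p.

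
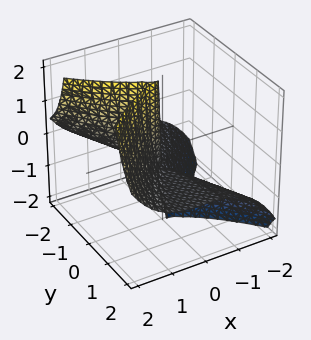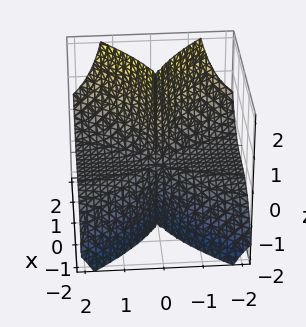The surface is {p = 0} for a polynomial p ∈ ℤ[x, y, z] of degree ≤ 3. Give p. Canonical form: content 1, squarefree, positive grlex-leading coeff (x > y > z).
The degree is 3 — no degree-2 surface has this shape.
Observable constraints: every point of the z-axis in the box is on the surface; it crosses the x-axis at the gridline x = 0.
Solving for integer coefficients yields p as stated.

x^3 - 2*y^2*z - y^2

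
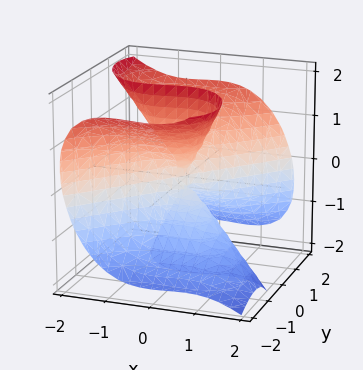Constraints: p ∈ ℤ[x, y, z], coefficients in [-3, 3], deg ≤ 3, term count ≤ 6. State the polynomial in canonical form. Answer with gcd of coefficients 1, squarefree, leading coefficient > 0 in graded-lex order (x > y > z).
First, the degree is 3 — a generic line meets the surface in up to 3 points.
Next, reading off the gridlines: the visible z-axis segment lies entirely on the surface; it meets the x-axis at x = 0 (among the integer gridlines); it meets the y-axis at y = 0 (among the integer gridlines).
Finally, solving for integer coefficients yields p as stated.

3*x^3 + 2*x^2*z - 2*y^3 + 3*y*z^2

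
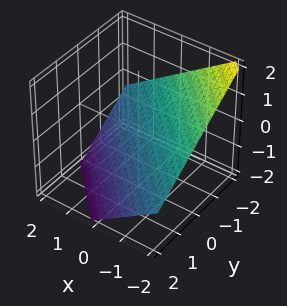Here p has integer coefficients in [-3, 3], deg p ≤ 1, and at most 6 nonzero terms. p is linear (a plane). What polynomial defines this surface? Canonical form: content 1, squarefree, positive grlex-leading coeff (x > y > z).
2*x + 2*y + 3*z + 2

1. Degree: the surface is flat (a plane), so deg p = 1.
2. Reading off the gridlines: it crosses the x-axis at the gridline x = -1; it crosses the y-axis at the gridline y = -1.
3. Putting this together gives p.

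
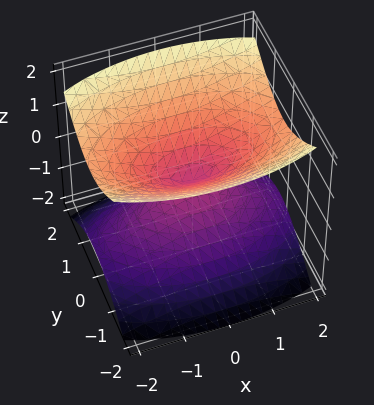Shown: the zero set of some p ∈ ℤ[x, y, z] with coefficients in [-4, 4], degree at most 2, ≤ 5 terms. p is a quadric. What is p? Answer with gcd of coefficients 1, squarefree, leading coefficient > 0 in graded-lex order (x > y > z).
x^2 + 3*y^2 - 3*z^2

The picture has 2 separate pieces. They look like related sheets of one shape, so recover p as a whole.
deg p = 2. A double cone through the origin; a quadric.
Symmetries: it's symmetric under x → −x, forcing even powers of x; mirror symmetry y ↦ −y ⇒ only even powers of y; it's symmetric under z → −z, forcing even powers of z.
Reading off the gridlines: it crosses the z-axis at the gridline z = 0; one x-axis crossing is at x = 0; it meets the y-axis at y = 0 (among the integer gridlines).
Fitting integer coefficients to these (and the overall shape) gives p.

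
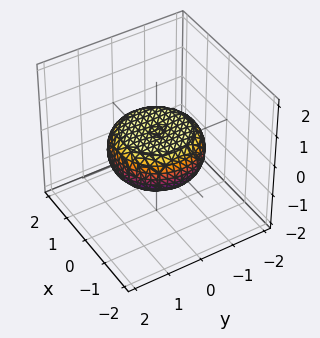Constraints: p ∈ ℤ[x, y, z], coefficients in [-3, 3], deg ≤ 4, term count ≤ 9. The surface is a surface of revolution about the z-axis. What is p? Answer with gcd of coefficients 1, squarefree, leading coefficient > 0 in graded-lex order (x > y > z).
1. deg p = 4.
2. Symmetry: every cross-section ⟂ z is a circle, so x, y appear only via x² + y².
3. Against the integer gridlines: a circular section at z = 0 has radius between 1 and 2.
4. Together with the visible shape, these determine p as stated.

x^4 + 2*x^2*y^2 + y^4 - x^2 - y^2 + 3*z^2 - 1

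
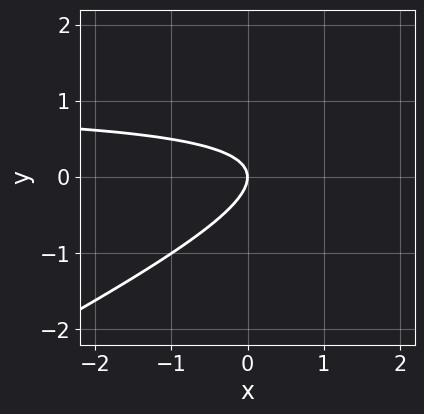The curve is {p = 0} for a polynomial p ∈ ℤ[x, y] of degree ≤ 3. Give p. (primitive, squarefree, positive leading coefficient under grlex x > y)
deg p = 2. A generic line meets the curve in up to 2 points.
Against the integer gridlines: one x-axis crossing is at x = 0; one y-axis crossing is at y = 0.
Assembling these constraints gives the stated polynomial.

x*y - 2*y^2 - x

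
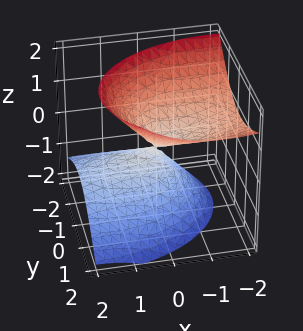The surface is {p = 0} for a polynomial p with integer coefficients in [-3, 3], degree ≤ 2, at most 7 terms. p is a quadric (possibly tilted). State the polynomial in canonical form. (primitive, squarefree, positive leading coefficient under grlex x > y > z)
x^2 + 2*x*z + 2*y^2 - y*z - 2*z^2

(a) I count 2 distinct pieces.
(b) deg p = 2.
(c) From the axis intercepts and sections: one x-axis crossing is at x = 0; one y-axis crossing is at y = 0.
(d) Putting this together gives p.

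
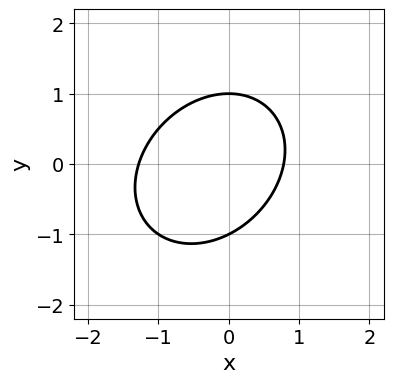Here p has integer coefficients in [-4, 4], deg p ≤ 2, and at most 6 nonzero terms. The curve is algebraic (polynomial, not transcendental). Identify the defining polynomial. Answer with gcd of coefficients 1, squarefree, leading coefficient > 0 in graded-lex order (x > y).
(a) deg p = 2. The shape is more complex than any degree-1 curve.
(b) Checking where it meets the axes: among the integer gridlines, it crosses the y-axis at y ∈ {-1, 1}.
(c) Putting this together gives p.

2*x^2 - x*y + 2*y^2 + x - 2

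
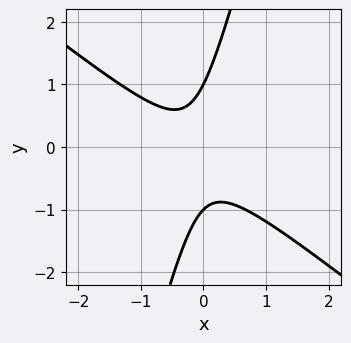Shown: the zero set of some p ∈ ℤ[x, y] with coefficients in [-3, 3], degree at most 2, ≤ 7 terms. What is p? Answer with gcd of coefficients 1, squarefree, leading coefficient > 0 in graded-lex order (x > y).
3*x^2 + 3*x*y - y^2 + x + 1

(a) Degree: no degree-1 curve has this shape, so deg p = 2.
(b) Reading off the gridlines: among the integer gridlines, it crosses the y-axis at y ∈ {-1, 1}; the curve avoids every integer x-axis point in the box.
(c) Fitting integer coefficients to these (and the overall shape) gives p.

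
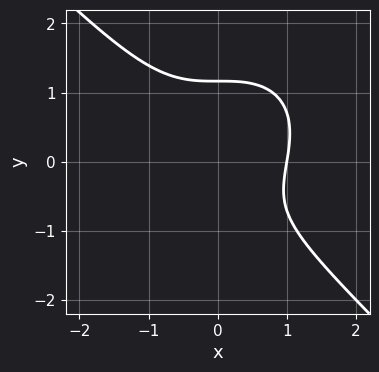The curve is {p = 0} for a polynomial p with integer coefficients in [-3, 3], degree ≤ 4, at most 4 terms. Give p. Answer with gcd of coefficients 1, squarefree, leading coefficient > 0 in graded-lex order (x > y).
2*x^3 + 2*y^3 - y - 2

First, degree: no degree-2 curve has this shape, so deg p = 3.
Then, from the visible intercepts: one x-axis crossing is at x = 1.
Finally, putting this together gives p.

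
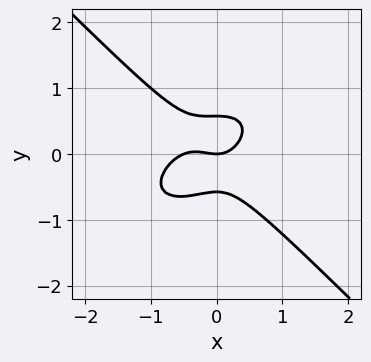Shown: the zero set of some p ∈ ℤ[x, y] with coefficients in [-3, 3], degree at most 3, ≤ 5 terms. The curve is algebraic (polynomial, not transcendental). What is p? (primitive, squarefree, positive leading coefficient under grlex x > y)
2*x^3 - x^2*y + 3*y^3 + x^2 - y

1. deg p = 3. The shape is more complex than any degree-2 curve.
2. Against the integer gridlines: one x-axis crossing is at x = 0; one y-axis crossing is at y = 0.
3. Putting this together gives p.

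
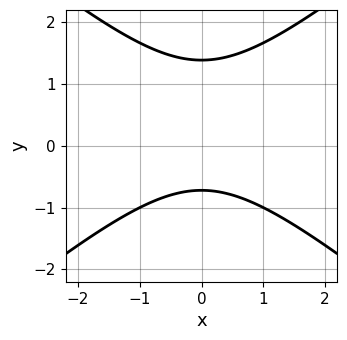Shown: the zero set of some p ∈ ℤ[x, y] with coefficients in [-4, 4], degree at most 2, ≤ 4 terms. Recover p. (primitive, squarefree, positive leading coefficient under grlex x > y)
2*x^2 - 3*y^2 + 2*y + 3

(a) deg p = 2. No degree-1 curve has this shape.
(b) Symmetries: mirror symmetry x ↦ −x ⇒ only even powers of x.
(c) Reading off the gridlines: the curve avoids every integer x-axis point in the box.
(d) The integer polynomial consistent with all of this is the stated p.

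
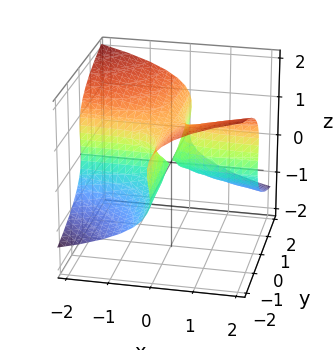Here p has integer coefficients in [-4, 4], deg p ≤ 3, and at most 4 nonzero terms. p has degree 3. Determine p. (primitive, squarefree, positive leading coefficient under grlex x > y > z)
1. deg p = 3. The shape is more complex than any degree-2 surface.
2. Against the integer gridlines: the visible x-axis segment lies entirely on the surface; the visible y-axis segment lies entirely on the surface; it crosses the z-axis at the gridline z = 1.
3. Matching integer coefficients to the picture gives p.

z^3 + x*y - z^2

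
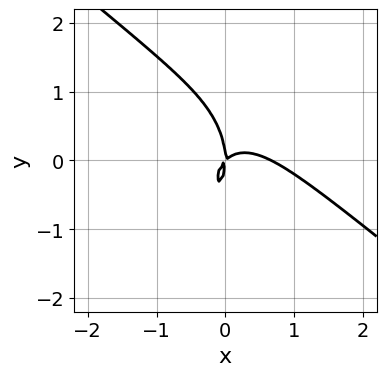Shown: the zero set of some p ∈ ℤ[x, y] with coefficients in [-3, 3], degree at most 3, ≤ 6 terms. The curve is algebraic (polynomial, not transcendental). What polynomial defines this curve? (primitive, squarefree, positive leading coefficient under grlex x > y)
First, the degree is 3 — no degree-2 curve has this shape.
Then, from the axis intercepts and sections: it crosses the y-axis at the gridline y = 0; it meets the x-axis at x = 0 (among the integer gridlines).
Finally, assembling these constraints gives the stated polynomial.

3*x^3 + 3*x^2*y + y^3 - 2*x^2 + 2*x*y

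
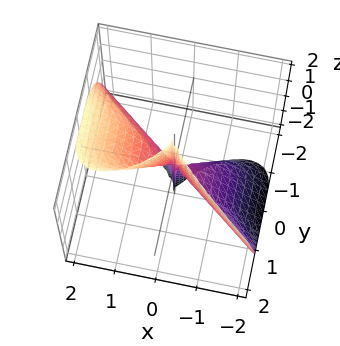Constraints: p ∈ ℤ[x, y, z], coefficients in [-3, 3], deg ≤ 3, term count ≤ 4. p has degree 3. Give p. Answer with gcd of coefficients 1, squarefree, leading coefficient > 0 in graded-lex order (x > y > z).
2*x^3 - 2*x^2*z - x*y^2 + 3*y^3

Degree: no degree-2 surface has this shape, so deg p = 3.
Reading off the gridlines: it meets the x-axis at x = 0 (among the integer gridlines); it meets the y-axis at y = 0 (among the integer gridlines); the visible z-axis segment lies entirely on the surface.
Together with the visible shape, these determine p as stated.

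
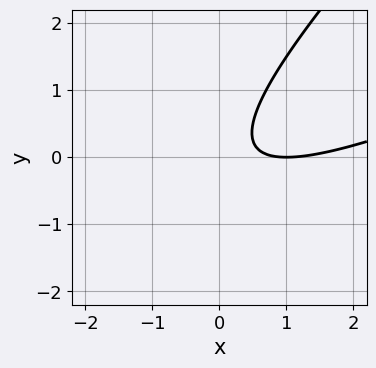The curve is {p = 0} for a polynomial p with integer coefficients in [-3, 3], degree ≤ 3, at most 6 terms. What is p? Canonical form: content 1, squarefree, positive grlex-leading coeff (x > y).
(a) deg p = 2.
(b) Checking where it meets the axes: one x-axis crossing is at x = 1; the curve avoids every integer y-axis point in the box.
(c) Matching integer coefficients to the picture gives p.

x^2 - 3*x*y + 2*y^2 - 2*x + 1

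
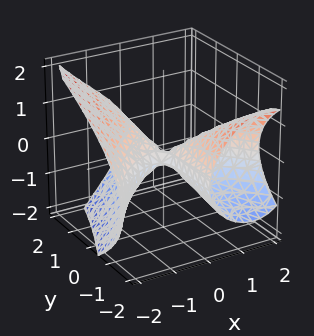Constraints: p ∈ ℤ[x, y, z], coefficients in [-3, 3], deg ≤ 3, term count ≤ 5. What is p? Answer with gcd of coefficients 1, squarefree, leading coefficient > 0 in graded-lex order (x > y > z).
The degree is 3 — the shape is more complex than any degree-2 surface.
Observable constraints: one x-axis crossing is at x = 0; it meets the z-axis at z = 0 (among the integer gridlines).
The integer polynomial consistent with all of this is the stated p. Check: (0, -1, 0) on the y-axis lies on the surface, and p(0, -1, 0) = 0. ✓

x^3 + 3*x*y - x*z + 3*z^2 + z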